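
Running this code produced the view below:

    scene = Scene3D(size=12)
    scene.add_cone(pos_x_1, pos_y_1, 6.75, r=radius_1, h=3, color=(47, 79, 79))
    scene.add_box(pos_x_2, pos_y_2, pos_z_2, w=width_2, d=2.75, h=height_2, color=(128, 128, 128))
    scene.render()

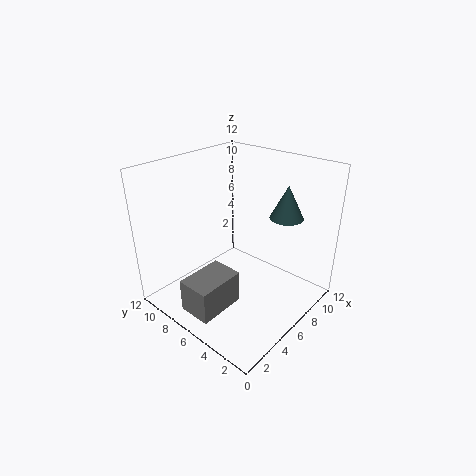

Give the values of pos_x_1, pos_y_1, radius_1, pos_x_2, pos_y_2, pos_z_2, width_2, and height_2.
pos_x_1 = 10.5; pos_y_1 = 4.25; radius_1 = 1.5; pos_x_2 = 0.75; pos_y_2 = 4.75; pos_z_2 = 1; width_2 = 4; height_2 = 2.75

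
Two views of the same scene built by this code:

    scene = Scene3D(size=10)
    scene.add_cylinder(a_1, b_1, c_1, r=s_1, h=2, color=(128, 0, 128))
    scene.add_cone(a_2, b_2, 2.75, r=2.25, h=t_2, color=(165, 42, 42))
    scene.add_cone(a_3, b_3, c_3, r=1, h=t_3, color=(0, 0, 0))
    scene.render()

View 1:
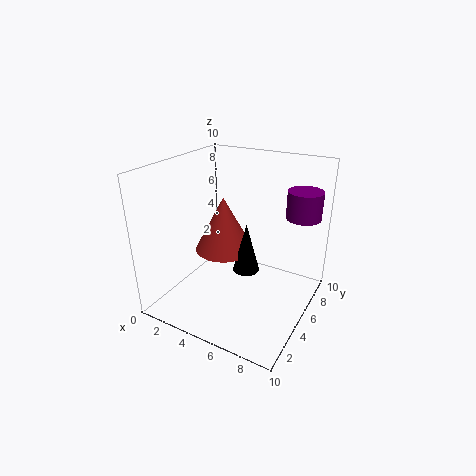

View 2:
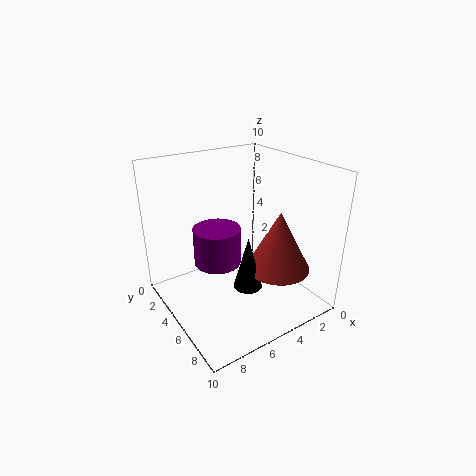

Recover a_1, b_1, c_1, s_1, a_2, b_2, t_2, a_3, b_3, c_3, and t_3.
a_1 = 8.5, b_1 = 8.25, c_1 = 6, s_1 = 1.25, a_2 = 2.75, b_2 = 6.75, t_2 = 4.25, a_3 = 5, b_3 = 6.25, c_3 = 1.75, t_3 = 3.75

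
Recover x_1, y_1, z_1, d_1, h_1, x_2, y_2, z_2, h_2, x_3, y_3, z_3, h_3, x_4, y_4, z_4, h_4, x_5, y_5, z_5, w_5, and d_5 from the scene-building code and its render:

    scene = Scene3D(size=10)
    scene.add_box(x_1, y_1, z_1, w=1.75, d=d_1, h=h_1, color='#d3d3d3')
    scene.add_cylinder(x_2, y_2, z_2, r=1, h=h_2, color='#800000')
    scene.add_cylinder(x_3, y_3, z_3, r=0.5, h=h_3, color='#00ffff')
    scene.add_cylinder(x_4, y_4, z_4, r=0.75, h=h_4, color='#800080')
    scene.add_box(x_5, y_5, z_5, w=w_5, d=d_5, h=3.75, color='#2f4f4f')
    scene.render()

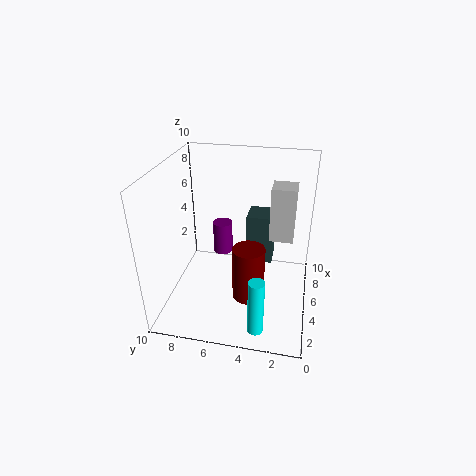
x_1 = 6.25; y_1 = 1.25; z_1 = 4.25; d_1 = 1.75; h_1 = 4; x_2 = 2.25; y_2 = 3.75; z_2 = 2.5; h_2 = 3.5; x_3 = 0.75; y_3 = 3; z_3 = 1; h_3 = 3.75; x_4 = 7.5; y_4 = 6.75; z_4 = 2.25; h_4 = 2.5; x_5 = 6.75; y_5 = 2.75; z_5 = 2; w_5 = 2; d_5 = 2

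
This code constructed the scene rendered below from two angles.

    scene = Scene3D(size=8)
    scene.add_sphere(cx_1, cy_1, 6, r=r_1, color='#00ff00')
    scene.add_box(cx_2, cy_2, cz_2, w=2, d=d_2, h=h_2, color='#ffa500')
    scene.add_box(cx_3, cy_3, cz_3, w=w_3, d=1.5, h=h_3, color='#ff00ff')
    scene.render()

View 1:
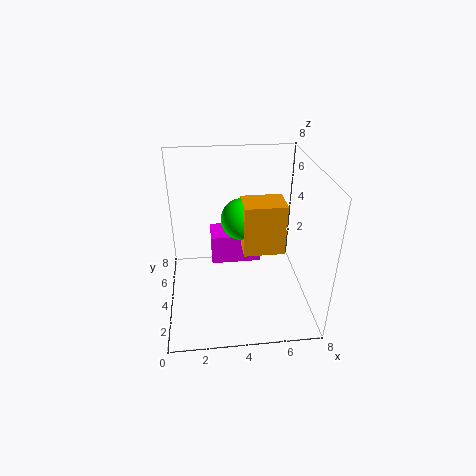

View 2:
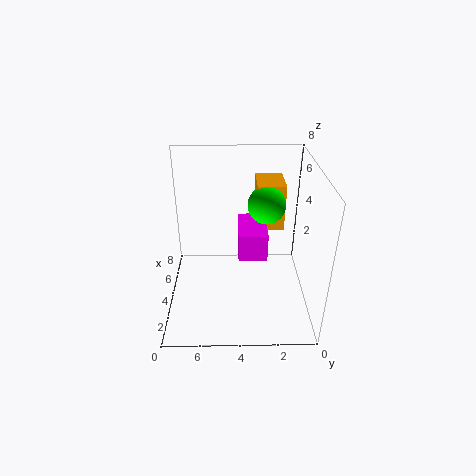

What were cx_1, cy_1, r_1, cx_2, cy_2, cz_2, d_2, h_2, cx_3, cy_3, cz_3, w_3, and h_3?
cx_1 = 4
cy_1 = 2.5
r_1 = 1
cx_2 = 4
cy_2 = 1.5
cz_2 = 4.5
d_2 = 1.5
h_2 = 2.5
cx_3 = 2.5
cy_3 = 2.5
cz_3 = 3.5
w_3 = 2.5
h_3 = 1.5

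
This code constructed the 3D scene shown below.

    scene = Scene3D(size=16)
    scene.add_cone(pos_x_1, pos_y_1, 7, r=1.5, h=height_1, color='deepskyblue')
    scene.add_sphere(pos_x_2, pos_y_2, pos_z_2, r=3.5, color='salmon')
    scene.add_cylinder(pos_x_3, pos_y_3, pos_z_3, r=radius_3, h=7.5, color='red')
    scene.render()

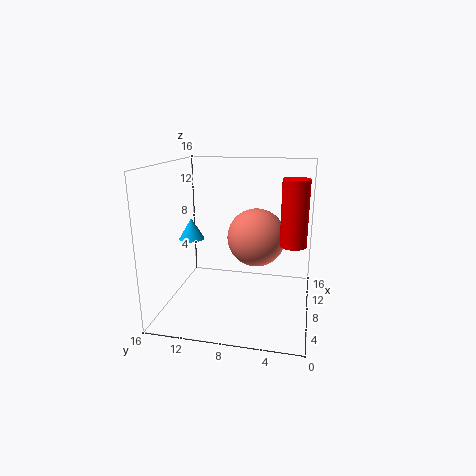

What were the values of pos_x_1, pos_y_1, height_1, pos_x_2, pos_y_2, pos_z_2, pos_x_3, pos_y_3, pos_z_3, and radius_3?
pos_x_1 = 9.5
pos_y_1 = 14
height_1 = 2.5
pos_x_2 = 11.5
pos_y_2 = 6.5
pos_z_2 = 7
pos_x_3 = 9.5
pos_y_3 = 2
pos_z_3 = 7
radius_3 = 1.5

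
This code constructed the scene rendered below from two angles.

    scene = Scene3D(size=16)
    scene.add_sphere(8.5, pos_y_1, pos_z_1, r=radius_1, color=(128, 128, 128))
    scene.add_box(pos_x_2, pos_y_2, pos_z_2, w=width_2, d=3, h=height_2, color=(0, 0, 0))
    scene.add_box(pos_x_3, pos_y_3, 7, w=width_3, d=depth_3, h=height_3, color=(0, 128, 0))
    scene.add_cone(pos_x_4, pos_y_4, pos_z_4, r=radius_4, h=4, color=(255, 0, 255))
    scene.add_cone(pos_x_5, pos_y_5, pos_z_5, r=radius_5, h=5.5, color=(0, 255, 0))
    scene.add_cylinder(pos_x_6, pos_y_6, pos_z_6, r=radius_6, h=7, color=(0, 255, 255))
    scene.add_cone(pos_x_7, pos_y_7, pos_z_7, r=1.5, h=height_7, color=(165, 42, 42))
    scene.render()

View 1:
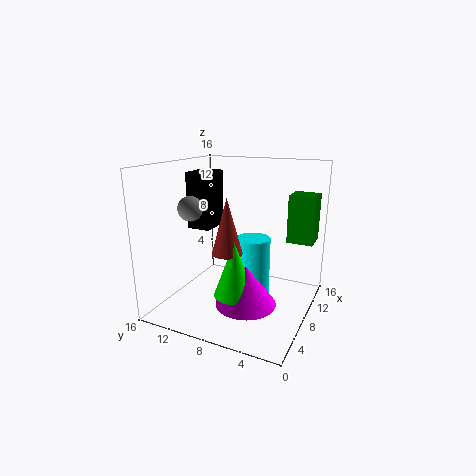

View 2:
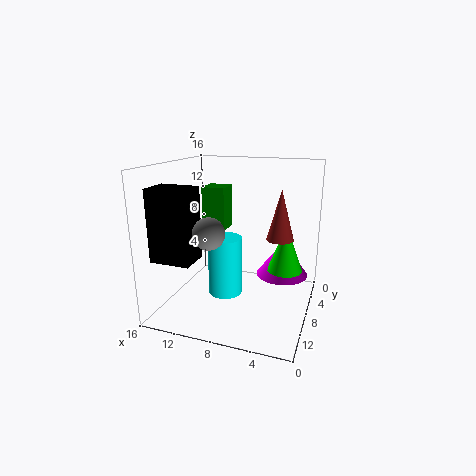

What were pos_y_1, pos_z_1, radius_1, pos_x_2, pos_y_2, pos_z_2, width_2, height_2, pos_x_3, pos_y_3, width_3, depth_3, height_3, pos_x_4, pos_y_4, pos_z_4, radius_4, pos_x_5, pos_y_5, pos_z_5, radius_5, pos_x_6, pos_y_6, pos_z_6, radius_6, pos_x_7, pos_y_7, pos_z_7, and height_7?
pos_y_1 = 14.5
pos_z_1 = 10.5
radius_1 = 1.5
pos_x_2 = 10
pos_y_2 = 13
pos_z_2 = 7.5
width_2 = 4
height_2 = 7
pos_x_3 = 11.5
pos_y_3 = 0.5
width_3 = 3
depth_3 = 3
height_3 = 5.5
pos_x_4 = 3.5
pos_y_4 = 5
pos_z_4 = 3
radius_4 = 3
pos_x_5 = 3
pos_y_5 = 6
pos_z_5 = 4
radius_5 = 2
pos_x_6 = 10
pos_y_6 = 7
pos_z_6 = 0.5
radius_6 = 2
pos_x_7 = 3.5
pos_y_7 = 7
pos_z_7 = 8
height_7 = 5.5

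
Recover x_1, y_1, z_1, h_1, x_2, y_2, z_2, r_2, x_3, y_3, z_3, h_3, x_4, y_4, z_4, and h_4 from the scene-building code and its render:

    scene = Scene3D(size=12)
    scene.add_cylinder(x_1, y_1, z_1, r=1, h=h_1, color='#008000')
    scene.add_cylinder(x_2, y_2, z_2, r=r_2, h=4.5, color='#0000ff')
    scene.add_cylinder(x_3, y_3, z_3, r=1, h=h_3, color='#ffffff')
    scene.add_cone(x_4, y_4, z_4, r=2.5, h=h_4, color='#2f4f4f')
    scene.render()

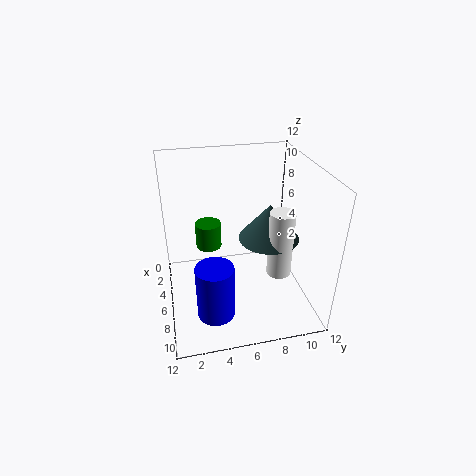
x_1 = 6.5; y_1 = 3.5; z_1 = 6; h_1 = 2; x_2 = 9; y_2 = 3.5; z_2 = 1; r_2 = 1.5; x_3 = 8; y_3 = 9; z_3 = 3.5; h_3 = 5.5; x_4 = 6.5; y_4 = 8.5; z_4 = 6; h_4 = 3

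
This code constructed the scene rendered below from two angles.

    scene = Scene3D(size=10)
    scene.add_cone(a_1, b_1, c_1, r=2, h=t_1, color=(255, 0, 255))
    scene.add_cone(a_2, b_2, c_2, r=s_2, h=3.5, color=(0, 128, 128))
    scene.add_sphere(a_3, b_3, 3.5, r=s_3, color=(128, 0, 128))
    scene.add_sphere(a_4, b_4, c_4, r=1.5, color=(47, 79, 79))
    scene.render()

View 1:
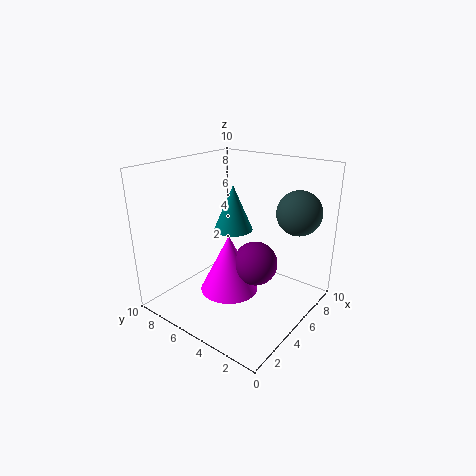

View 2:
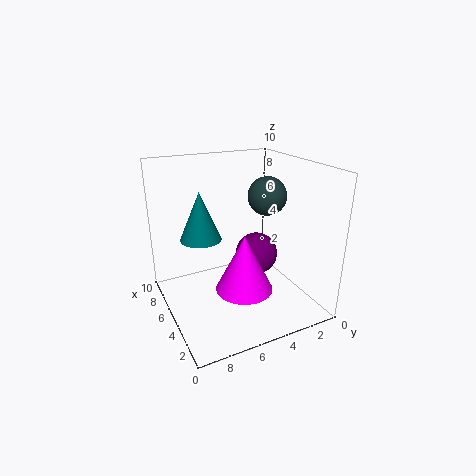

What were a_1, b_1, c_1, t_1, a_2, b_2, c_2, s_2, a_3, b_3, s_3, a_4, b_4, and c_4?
a_1 = 4
b_1 = 5
c_1 = 1.5
t_1 = 4
a_2 = 7
b_2 = 7
c_2 = 4.5
s_2 = 1.5
a_3 = 5
b_3 = 3.5
s_3 = 1.5
a_4 = 7
b_4 = 1.5
c_4 = 7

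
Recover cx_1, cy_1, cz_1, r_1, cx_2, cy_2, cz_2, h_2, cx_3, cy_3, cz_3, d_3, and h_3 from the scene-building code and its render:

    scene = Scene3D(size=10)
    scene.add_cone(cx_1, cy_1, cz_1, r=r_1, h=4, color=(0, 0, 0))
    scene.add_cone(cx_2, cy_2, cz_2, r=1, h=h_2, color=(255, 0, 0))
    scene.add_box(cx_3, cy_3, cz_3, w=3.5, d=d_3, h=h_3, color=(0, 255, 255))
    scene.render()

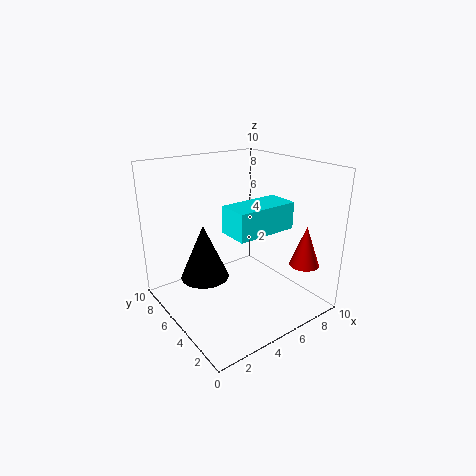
cx_1 = 3.25; cy_1 = 6.75; cz_1 = 1.75; r_1 = 1.75; cx_2 = 8; cy_2 = 1.5; cz_2 = 3.5; h_2 = 2.75; cx_3 = 1.75; cy_3 = 0.25; cz_3 = 7.25; d_3 = 1.75; h_3 = 1.5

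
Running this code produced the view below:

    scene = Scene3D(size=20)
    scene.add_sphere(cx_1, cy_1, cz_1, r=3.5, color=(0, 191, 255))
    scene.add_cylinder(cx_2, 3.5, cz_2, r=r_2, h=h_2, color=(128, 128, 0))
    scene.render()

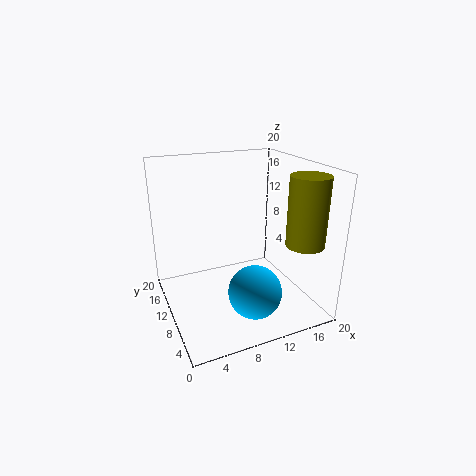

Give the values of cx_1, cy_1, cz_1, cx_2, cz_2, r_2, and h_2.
cx_1 = 10, cy_1 = 4.5, cz_1 = 4.5, cx_2 = 16.5, cz_2 = 10.5, r_2 = 2.5, h_2 = 9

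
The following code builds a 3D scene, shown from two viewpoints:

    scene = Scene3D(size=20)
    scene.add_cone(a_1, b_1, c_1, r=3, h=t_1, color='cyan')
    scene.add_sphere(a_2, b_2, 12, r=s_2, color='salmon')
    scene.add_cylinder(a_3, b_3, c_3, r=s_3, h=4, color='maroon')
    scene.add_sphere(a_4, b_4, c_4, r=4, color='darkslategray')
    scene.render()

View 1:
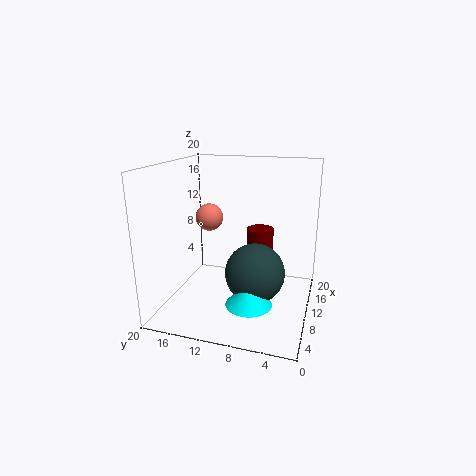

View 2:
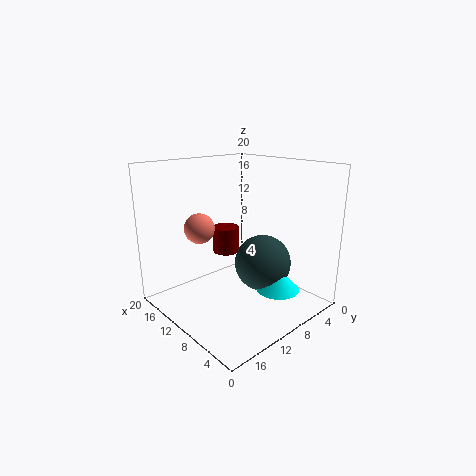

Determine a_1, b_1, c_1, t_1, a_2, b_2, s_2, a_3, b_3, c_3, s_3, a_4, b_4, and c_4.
a_1 = 5; b_1 = 7; c_1 = 3; t_1 = 3; a_2 = 12; b_2 = 15; s_2 = 2; a_3 = 15; b_3 = 8; c_3 = 6; s_3 = 2; a_4 = 8; b_4 = 7; c_4 = 6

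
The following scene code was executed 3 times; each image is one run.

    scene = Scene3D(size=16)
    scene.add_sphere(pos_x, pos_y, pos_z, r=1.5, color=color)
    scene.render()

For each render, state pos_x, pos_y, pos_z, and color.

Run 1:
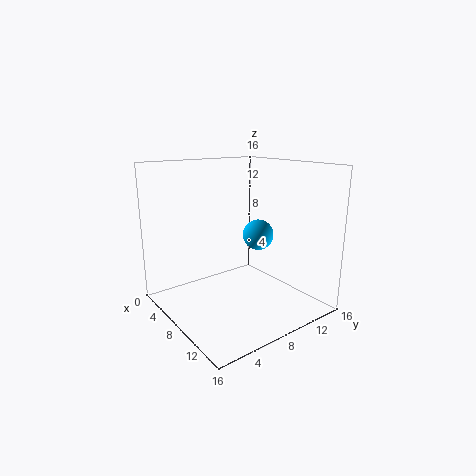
pos_x = 12
pos_y = 7.5
pos_z = 9.5
color = 'deepskyblue'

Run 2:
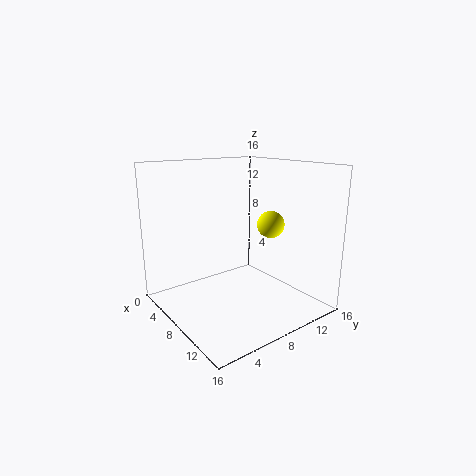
pos_x = 10
pos_y = 11
pos_z = 9.5
color = 'yellow'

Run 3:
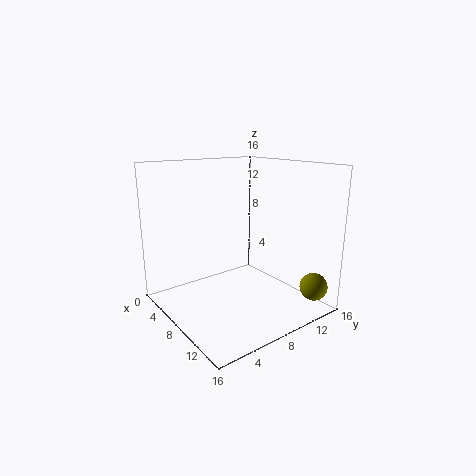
pos_x = 14.5
pos_y = 13.5
pos_z = 3
color = 'olive'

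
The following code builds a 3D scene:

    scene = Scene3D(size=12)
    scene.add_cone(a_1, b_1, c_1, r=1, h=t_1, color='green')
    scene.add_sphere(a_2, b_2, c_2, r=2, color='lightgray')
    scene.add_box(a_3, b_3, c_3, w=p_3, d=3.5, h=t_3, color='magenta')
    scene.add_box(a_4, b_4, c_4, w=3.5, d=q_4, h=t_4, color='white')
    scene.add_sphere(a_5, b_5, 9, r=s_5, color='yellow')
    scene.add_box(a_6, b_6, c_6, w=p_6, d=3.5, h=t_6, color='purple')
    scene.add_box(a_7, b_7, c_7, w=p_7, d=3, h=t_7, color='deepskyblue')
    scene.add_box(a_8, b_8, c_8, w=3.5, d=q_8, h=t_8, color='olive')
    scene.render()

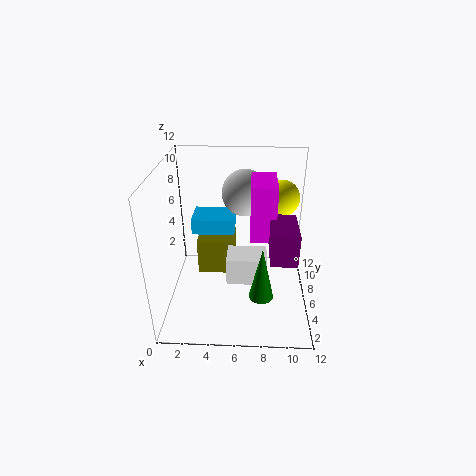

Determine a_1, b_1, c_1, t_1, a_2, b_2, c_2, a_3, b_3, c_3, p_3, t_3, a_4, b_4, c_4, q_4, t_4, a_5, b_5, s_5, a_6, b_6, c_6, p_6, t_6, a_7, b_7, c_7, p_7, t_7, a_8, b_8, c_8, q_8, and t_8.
a_1 = 8; b_1 = 3.5; c_1 = 2; t_1 = 4.5; a_2 = 6.5; b_2 = 8.5; c_2 = 9; a_3 = 7; b_3 = 4.5; c_3 = 6.5; p_3 = 2; t_3 = 4.5; a_4 = 5; b_4 = 5.5; c_4 = 1.5; q_4 = 2.5; t_4 = 2.5; a_5 = 9.5; b_5 = 7.5; s_5 = 1.5; a_6 = 8.5; b_6 = 2; c_6 = 6; p_6 = 2; t_6 = 2.5; a_7 = 1.5; b_7 = 9; c_7 = 4.5; p_7 = 4; t_7 = 1.5; a_8 = 2; b_8 = 8.5; c_8 = 0.5; q_8 = 3; t_8 = 3.5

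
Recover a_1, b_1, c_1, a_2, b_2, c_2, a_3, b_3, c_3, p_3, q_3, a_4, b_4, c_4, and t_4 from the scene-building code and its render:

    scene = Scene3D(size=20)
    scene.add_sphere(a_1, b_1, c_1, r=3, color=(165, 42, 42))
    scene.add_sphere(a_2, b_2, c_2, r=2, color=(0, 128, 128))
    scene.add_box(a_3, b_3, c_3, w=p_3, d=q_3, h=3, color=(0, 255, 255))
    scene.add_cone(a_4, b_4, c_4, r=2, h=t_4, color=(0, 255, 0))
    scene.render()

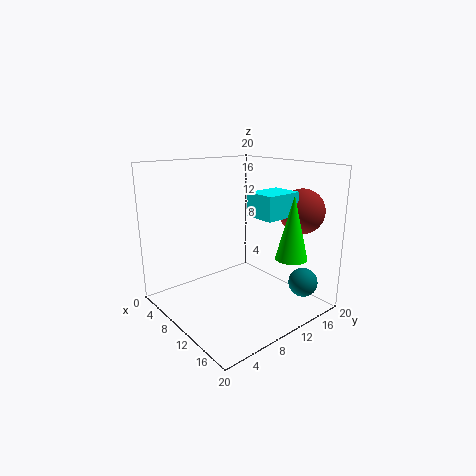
a_1 = 16, b_1 = 16, c_1 = 14, a_2 = 17, b_2 = 16, c_2 = 4, a_3 = 13, b_3 = 9, c_3 = 14, p_3 = 4, q_3 = 5, a_4 = 18, b_4 = 12, c_4 = 9, t_4 = 8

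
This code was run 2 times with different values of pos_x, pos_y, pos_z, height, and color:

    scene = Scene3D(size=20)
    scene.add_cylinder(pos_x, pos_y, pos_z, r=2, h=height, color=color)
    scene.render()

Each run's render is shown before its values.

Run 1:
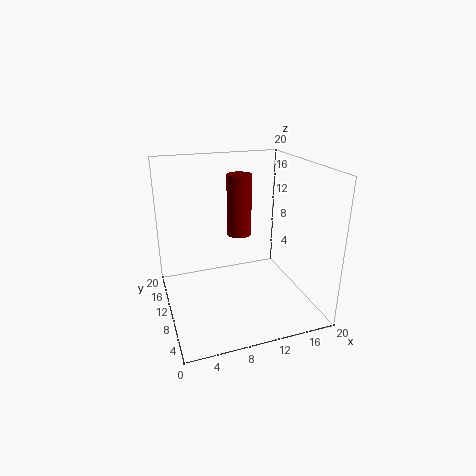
pos_x = 13
pos_y = 18
pos_z = 7
height = 10
color = 'maroon'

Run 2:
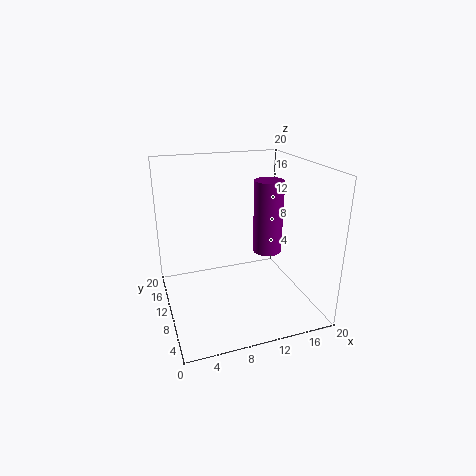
pos_x = 14
pos_y = 9
pos_z = 8
height = 10
color = 'purple'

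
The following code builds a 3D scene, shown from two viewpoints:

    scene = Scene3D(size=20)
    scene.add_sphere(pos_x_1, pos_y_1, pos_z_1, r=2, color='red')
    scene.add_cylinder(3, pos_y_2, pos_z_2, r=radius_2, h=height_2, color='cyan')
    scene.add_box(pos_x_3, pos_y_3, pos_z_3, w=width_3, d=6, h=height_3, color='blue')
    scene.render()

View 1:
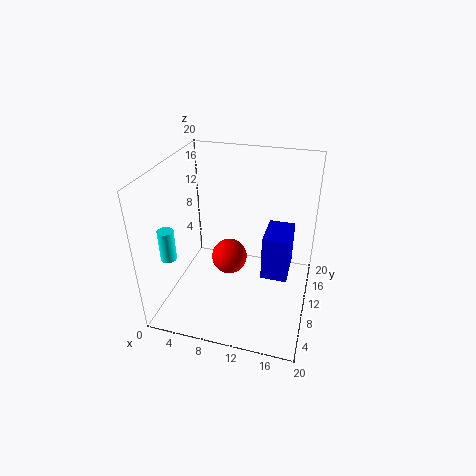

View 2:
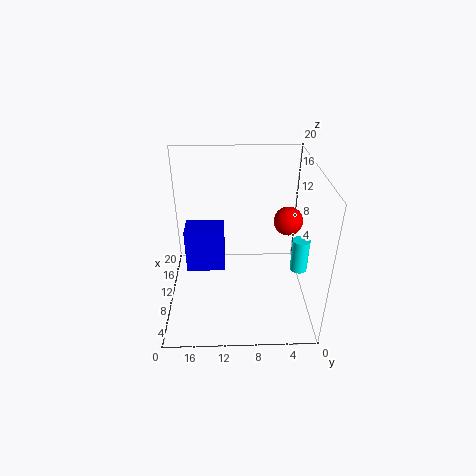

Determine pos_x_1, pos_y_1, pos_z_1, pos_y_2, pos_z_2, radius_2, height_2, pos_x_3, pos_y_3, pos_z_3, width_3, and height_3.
pos_x_1 = 11; pos_y_1 = 3; pos_z_1 = 12; pos_y_2 = 3; pos_z_2 = 10; radius_2 = 1; height_2 = 4; pos_x_3 = 13; pos_y_3 = 12; pos_z_3 = 2; width_3 = 4; height_3 = 7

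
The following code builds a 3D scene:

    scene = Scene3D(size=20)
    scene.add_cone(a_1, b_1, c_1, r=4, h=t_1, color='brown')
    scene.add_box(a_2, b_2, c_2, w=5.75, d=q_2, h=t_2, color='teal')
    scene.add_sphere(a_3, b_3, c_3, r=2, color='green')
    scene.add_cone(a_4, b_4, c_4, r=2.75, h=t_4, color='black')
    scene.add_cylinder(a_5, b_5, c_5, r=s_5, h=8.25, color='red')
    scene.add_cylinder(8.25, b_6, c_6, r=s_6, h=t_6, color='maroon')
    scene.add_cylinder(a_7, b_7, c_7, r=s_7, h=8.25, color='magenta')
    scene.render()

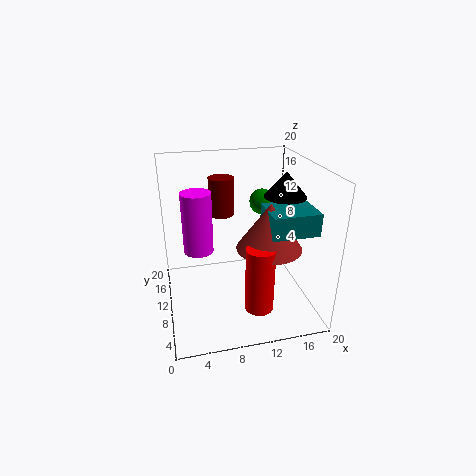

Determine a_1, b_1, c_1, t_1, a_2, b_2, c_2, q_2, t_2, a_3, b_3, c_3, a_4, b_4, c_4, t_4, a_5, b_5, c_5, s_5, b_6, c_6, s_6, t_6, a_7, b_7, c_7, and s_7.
a_1 = 12.5, b_1 = 4.25, c_1 = 11.25, t_1 = 5.75, a_2 = 12, b_2 = 1.5, c_2 = 13.5, q_2 = 5, t_2 = 2.75, a_3 = 15.5, b_3 = 16.5, c_3 = 12.5, a_4 = 15.75, b_4 = 8, c_4 = 16.25, t_4 = 3.25, a_5 = 10.75, b_5 = 2, c_5 = 4.25, s_5 = 1.75, b_6 = 12.5, c_6 = 12.75, s_6 = 1.75, t_6 = 5.25, a_7 = 4.5, b_7 = 10, c_7 = 8.75, s_7 = 2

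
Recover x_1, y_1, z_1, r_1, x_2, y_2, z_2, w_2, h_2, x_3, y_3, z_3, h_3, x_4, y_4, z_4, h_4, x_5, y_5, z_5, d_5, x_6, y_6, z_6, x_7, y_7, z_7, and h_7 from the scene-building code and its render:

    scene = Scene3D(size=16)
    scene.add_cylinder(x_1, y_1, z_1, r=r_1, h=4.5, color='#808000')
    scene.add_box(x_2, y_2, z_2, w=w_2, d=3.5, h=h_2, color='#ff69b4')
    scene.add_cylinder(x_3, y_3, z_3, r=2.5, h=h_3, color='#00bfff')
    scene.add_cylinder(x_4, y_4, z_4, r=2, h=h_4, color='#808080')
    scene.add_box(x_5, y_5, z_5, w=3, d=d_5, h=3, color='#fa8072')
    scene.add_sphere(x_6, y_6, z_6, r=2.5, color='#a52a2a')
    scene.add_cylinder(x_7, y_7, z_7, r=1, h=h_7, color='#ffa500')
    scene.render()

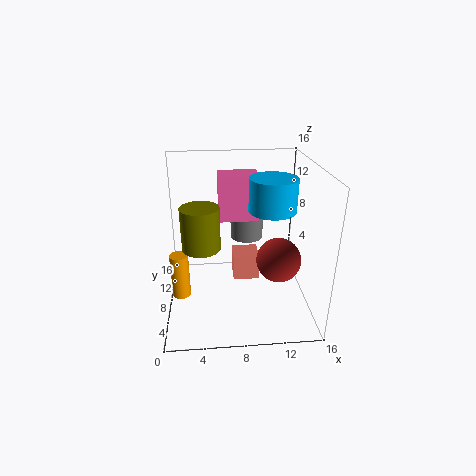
x_1 = 4
y_1 = 6
z_1 = 8
r_1 = 2
x_2 = 6
y_2 = 9
z_2 = 9.5
w_2 = 4.5
h_2 = 5
x_3 = 11.5
y_3 = 7
z_3 = 11.5
h_3 = 3.5
x_4 = 9.5
y_4 = 12.5
z_4 = 6
h_4 = 4
x_5 = 7.5
y_5 = 8
z_5 = 2.5
d_5 = 3
x_6 = 12.5
y_6 = 7
z_6 = 5.5
x_7 = 1.5
y_7 = 6.5
z_7 = 2
h_7 = 5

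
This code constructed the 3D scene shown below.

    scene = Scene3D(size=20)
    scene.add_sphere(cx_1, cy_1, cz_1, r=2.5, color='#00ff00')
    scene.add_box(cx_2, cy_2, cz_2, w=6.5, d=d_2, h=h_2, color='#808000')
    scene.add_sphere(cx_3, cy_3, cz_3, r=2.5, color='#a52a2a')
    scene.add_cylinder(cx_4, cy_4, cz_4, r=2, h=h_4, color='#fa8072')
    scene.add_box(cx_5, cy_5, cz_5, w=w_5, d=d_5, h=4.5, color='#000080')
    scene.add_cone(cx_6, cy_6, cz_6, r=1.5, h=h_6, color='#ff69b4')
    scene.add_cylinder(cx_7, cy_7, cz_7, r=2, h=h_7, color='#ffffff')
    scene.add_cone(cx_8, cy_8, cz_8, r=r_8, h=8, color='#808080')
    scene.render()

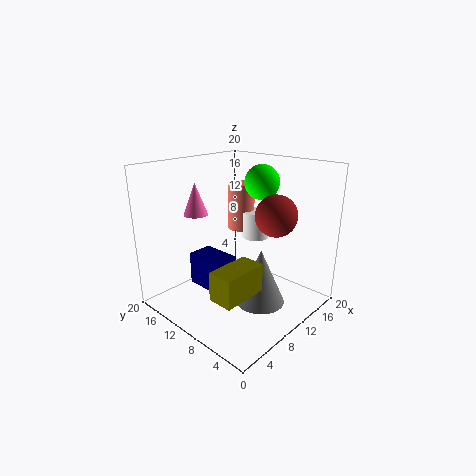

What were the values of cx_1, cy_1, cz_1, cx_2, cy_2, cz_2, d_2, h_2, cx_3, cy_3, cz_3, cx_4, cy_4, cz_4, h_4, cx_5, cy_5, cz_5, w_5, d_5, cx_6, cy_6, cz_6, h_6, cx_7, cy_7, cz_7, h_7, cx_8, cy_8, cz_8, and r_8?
cx_1 = 15; cy_1 = 10; cz_1 = 17; cx_2 = 3.5; cy_2 = 5.5; cz_2 = 3.5; d_2 = 3.5; h_2 = 4; cx_3 = 9; cy_3 = 3; cz_3 = 15; cx_4 = 14.5; cy_4 = 13.5; cz_4 = 9.5; h_4 = 7; cx_5 = 5; cy_5 = 9; cz_5 = 3.5; w_5 = 3.5; d_5 = 5.5; cx_6 = 4; cy_6 = 11.5; cz_6 = 14.5; h_6 = 4; cx_7 = 15; cy_7 = 11; cz_7 = 8.5; h_7 = 4; cx_8 = 11.5; cy_8 = 7; cz_8 = 0.5; r_8 = 3.5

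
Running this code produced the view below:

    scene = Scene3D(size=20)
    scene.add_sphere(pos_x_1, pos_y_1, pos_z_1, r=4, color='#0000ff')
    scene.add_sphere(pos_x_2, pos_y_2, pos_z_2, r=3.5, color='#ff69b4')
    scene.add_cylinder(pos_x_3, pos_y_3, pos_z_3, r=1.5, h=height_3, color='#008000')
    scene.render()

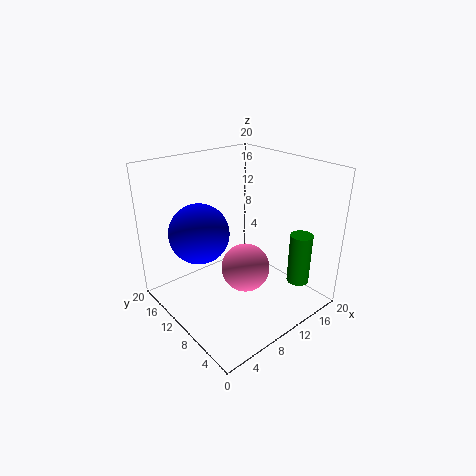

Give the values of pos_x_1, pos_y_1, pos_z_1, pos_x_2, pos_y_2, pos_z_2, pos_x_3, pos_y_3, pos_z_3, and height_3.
pos_x_1 = 5; pos_y_1 = 12; pos_z_1 = 11.5; pos_x_2 = 11; pos_y_2 = 9.5; pos_z_2 = 5; pos_x_3 = 15; pos_y_3 = 3; pos_z_3 = 4.5; height_3 = 7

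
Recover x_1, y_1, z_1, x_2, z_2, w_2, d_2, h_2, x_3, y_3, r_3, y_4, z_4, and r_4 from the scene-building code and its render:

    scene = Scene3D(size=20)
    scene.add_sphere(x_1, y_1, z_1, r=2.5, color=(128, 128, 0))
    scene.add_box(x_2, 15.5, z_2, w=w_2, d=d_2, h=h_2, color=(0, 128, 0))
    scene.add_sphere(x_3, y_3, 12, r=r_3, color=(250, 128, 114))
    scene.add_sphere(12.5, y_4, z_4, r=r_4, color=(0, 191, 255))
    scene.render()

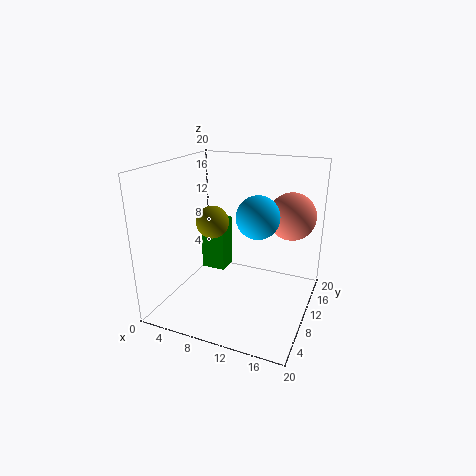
x_1 = 4.5; y_1 = 13; z_1 = 10.5; x_2 = 1; z_2 = 1; w_2 = 4; d_2 = 3.5; h_2 = 8.5; x_3 = 16; y_3 = 16; r_3 = 3.5; y_4 = 11; z_4 = 13; r_4 = 3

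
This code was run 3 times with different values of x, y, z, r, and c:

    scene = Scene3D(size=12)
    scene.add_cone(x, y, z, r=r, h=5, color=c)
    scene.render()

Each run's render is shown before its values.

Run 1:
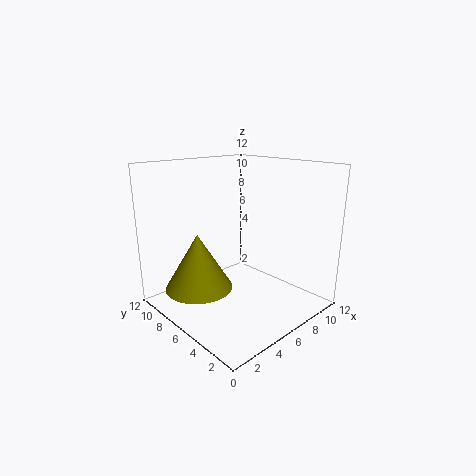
x = 4, y = 9, z = 1, r = 3, c = 'olive'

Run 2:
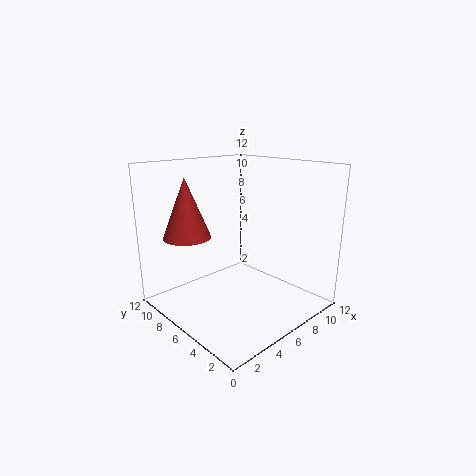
x = 3, y = 9, z = 6, r = 2, c = 'brown'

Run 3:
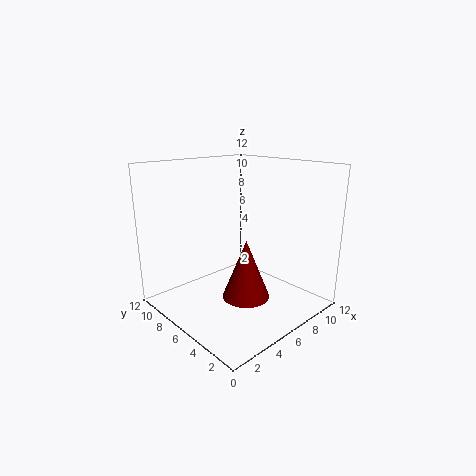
x = 6, y = 5, z = 1, r = 2, c = 'maroon'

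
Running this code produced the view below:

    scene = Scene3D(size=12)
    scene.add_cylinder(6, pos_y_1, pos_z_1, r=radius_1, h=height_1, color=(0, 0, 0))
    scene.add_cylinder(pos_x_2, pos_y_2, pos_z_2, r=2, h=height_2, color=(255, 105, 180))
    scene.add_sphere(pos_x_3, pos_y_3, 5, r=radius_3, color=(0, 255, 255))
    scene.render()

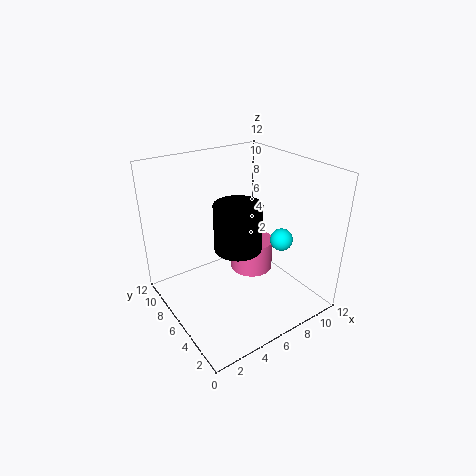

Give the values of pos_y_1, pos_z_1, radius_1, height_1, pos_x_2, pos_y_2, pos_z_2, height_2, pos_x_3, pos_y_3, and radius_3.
pos_y_1 = 6; pos_z_1 = 5; radius_1 = 2; height_1 = 4; pos_x_2 = 9; pos_y_2 = 8; pos_z_2 = 1; height_2 = 3; pos_x_3 = 10; pos_y_3 = 5; radius_3 = 1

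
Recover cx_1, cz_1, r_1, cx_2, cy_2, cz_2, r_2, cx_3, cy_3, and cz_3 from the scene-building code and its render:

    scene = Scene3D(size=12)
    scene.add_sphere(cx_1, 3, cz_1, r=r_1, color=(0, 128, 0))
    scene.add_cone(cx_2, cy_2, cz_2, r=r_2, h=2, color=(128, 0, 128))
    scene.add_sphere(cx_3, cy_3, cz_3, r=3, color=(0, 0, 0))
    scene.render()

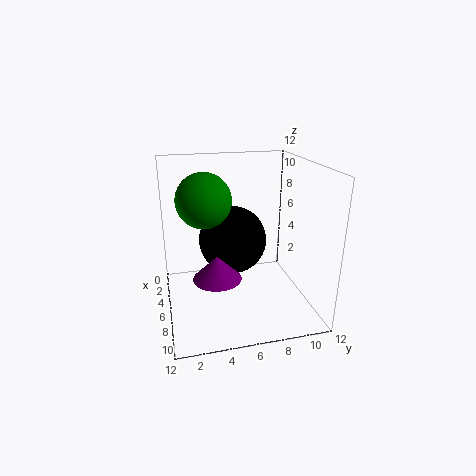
cx_1 = 8; cz_1 = 10; r_1 = 2; cx_2 = 7; cy_2 = 4; cz_2 = 3; r_2 = 2; cx_3 = 4; cy_3 = 6; cz_3 = 5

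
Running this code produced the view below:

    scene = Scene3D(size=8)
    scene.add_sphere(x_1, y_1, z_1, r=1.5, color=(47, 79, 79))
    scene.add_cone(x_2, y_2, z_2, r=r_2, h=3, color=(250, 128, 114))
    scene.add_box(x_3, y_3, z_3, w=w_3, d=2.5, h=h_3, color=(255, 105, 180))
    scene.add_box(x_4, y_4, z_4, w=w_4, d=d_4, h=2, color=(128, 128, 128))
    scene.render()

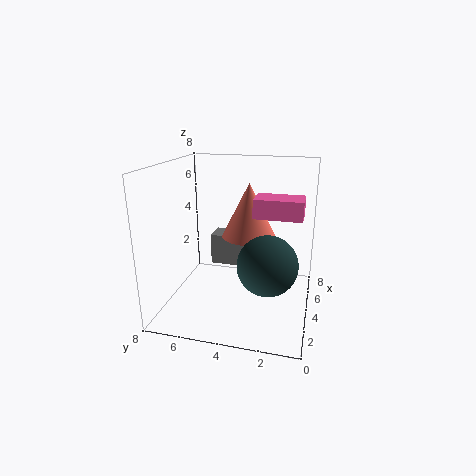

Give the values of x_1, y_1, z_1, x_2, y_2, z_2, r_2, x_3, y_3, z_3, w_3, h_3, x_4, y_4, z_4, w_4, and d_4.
x_1 = 2, y_1 = 2, z_1 = 3.5, x_2 = 4.5, y_2 = 3.5, z_2 = 4, r_2 = 1.5, x_3 = 3, y_3 = 0.5, z_3 = 5.5, w_3 = 1.5, h_3 = 1, x_4 = 6.5, y_4 = 4, z_4 = 1, w_4 = 1.5, d_4 = 2.5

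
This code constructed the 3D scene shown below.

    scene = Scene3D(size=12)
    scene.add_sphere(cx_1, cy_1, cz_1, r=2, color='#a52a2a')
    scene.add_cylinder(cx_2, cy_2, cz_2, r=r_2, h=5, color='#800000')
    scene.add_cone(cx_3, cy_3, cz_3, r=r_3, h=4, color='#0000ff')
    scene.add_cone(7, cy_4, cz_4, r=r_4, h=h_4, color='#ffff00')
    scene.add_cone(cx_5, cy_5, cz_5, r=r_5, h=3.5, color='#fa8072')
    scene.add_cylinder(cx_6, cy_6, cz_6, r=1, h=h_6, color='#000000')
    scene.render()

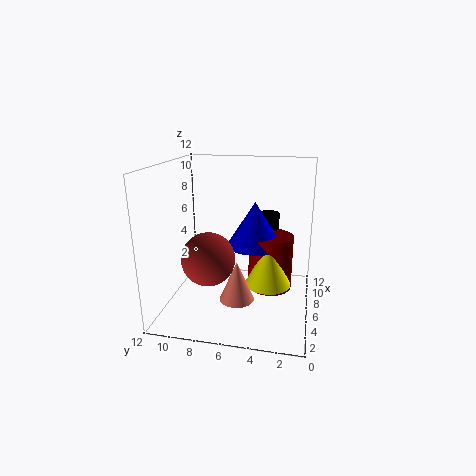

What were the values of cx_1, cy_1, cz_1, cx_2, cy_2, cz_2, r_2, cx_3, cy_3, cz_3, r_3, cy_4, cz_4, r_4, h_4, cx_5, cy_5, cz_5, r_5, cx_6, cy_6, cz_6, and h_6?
cx_1 = 2.5, cy_1 = 7.5, cz_1 = 5.5, cx_2 = 8.5, cy_2 = 3.5, cz_2 = 0.5, r_2 = 2, cx_3 = 8.5, cy_3 = 5, cz_3 = 4.5, r_3 = 2.5, cy_4 = 3.5, cz_4 = 1.5, r_4 = 2, h_4 = 4, cx_5 = 5.5, cy_5 = 6, cz_5 = 0.5, r_5 = 1.5, cx_6 = 10.5, cy_6 = 4, cz_6 = 4.5, h_6 = 2.5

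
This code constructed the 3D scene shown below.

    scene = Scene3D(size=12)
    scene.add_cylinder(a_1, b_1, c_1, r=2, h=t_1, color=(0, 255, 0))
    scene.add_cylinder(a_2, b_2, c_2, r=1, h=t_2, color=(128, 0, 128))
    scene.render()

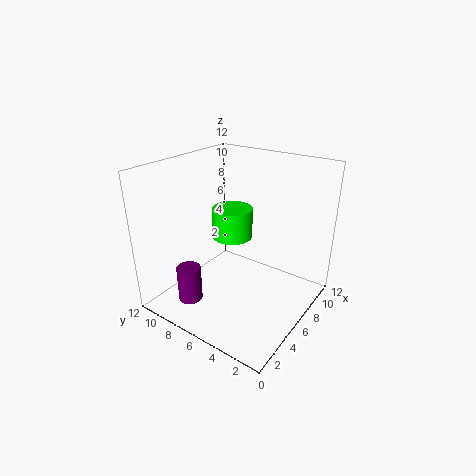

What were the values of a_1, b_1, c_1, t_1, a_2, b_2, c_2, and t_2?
a_1 = 10; b_1 = 9.5; c_1 = 3.5; t_1 = 3; a_2 = 2.5; b_2 = 8.5; c_2 = 1; t_2 = 3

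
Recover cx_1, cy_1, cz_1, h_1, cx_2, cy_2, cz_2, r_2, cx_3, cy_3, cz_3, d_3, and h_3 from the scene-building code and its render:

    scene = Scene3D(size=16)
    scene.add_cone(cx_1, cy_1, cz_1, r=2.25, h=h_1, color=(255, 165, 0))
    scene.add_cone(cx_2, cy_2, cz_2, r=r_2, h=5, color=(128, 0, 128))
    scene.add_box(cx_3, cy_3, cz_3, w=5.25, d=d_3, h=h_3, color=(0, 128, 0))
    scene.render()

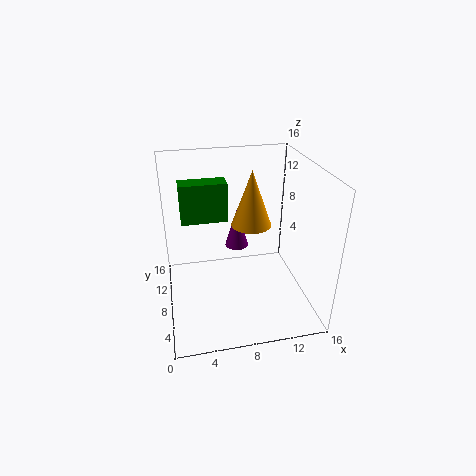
cx_1 = 9.75; cy_1 = 9; cz_1 = 9; h_1 = 6.25; cx_2 = 9; cy_2 = 13.25; cz_2 = 4; r_2 = 1.5; cx_3 = 2; cy_3 = 9.75; cz_3 = 9.25; d_3 = 2.25; h_3 = 4.5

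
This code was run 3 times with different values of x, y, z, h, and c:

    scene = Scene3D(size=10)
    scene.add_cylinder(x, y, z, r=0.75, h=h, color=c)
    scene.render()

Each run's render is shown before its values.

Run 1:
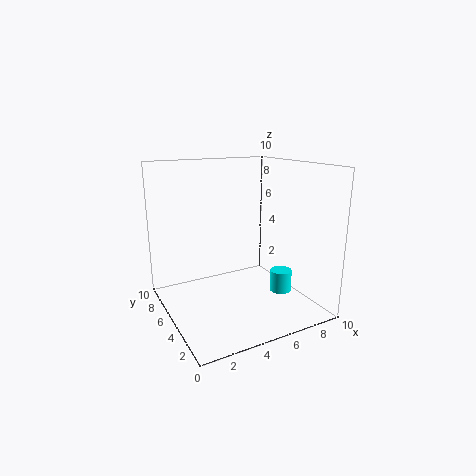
x = 7.5; y = 3.25; z = 1.25; h = 1.5; c = 'cyan'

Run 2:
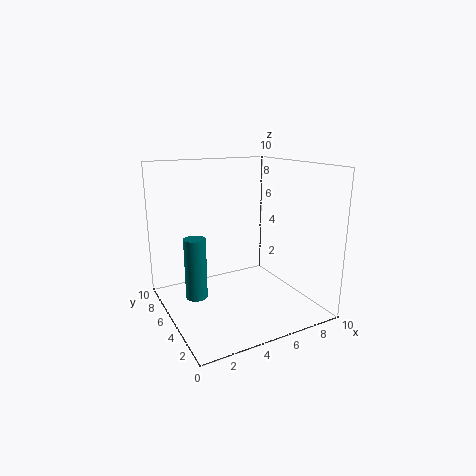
x = 2; y = 5.5; z = 1; h = 4.25; c = 'teal'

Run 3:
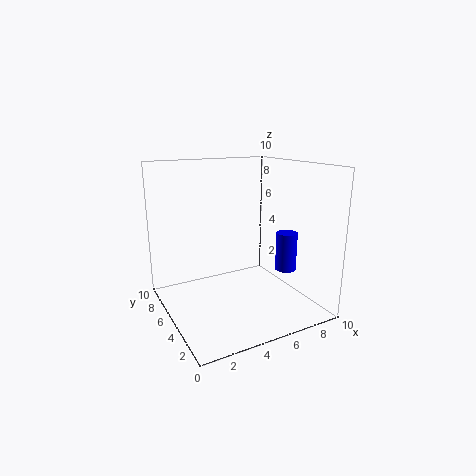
x = 8.25; y = 3.75; z = 2.5; h = 2.75; c = 'blue'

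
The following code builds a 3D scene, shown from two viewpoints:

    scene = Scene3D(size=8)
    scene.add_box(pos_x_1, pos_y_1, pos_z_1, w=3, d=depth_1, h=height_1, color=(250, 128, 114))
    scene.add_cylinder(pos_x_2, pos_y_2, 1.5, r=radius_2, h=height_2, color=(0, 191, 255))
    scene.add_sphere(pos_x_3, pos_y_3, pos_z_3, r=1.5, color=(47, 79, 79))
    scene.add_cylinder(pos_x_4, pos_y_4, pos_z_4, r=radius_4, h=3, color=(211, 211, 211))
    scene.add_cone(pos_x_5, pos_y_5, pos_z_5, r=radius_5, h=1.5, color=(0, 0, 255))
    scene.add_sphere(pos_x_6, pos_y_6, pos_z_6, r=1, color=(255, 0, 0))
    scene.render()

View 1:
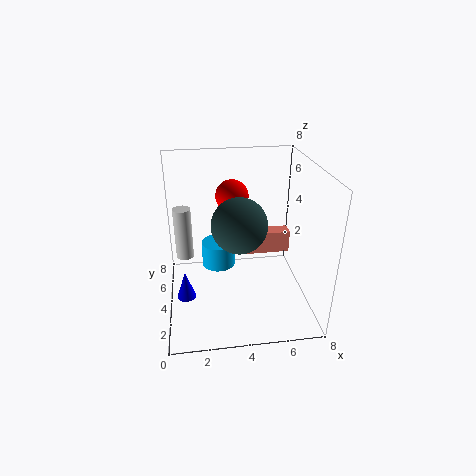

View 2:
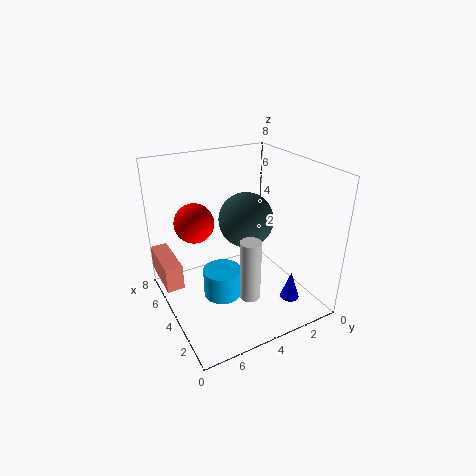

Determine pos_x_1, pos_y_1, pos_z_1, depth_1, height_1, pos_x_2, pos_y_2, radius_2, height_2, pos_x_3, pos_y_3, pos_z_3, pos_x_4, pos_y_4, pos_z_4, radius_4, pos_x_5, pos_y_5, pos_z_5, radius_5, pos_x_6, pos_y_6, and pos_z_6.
pos_x_1 = 5, pos_y_1 = 7, pos_z_1 = 1, depth_1 = 1, height_1 = 1.5, pos_x_2 = 3, pos_y_2 = 5.5, radius_2 = 1, height_2 = 1.5, pos_x_3 = 4, pos_y_3 = 3.5, pos_z_3 = 5, pos_x_4 = 1, pos_y_4 = 5, pos_z_4 = 2.5, radius_4 = 0.5, pos_x_5 = 1, pos_y_5 = 2.5, pos_z_5 = 1.5, radius_5 = 0.5, pos_x_6 = 4, pos_y_6 = 6.5, pos_z_6 = 5.5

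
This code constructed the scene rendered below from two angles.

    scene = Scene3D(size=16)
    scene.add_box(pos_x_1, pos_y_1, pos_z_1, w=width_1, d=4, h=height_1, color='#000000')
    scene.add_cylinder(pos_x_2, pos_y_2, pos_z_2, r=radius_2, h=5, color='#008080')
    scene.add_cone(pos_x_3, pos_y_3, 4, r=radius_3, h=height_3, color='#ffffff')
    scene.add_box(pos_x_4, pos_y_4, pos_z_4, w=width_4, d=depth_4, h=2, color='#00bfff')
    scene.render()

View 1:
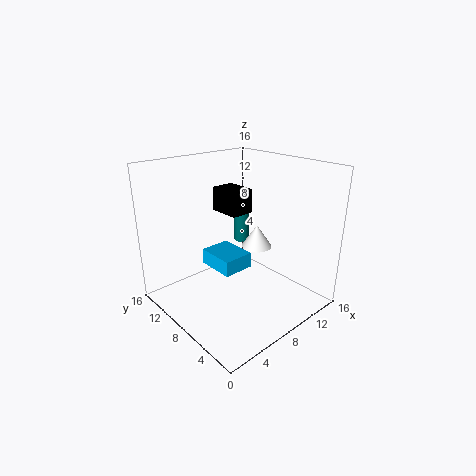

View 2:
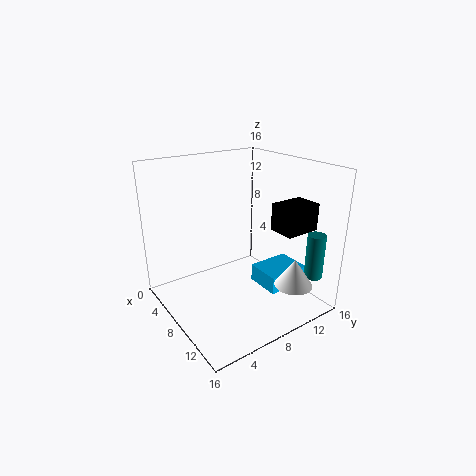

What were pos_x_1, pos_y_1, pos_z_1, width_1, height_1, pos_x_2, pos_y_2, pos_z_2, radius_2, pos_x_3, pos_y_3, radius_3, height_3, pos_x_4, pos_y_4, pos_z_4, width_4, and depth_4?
pos_x_1 = 10; pos_y_1 = 11; pos_z_1 = 9; width_1 = 3; height_1 = 3; pos_x_2 = 14; pos_y_2 = 14; pos_z_2 = 4; radius_2 = 1; pos_x_3 = 14; pos_y_3 = 11; radius_3 = 2; height_3 = 3; pos_x_4 = 8; pos_y_4 = 10; pos_z_4 = 2; width_4 = 4; depth_4 = 5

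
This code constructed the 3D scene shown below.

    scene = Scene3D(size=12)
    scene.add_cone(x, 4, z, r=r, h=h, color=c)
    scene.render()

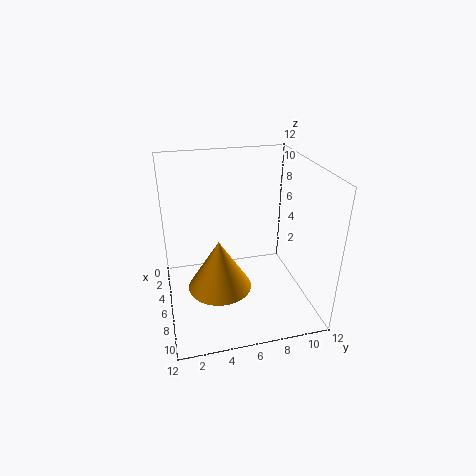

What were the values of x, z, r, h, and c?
x = 8, z = 3, r = 2.5, h = 4, c = 'orange'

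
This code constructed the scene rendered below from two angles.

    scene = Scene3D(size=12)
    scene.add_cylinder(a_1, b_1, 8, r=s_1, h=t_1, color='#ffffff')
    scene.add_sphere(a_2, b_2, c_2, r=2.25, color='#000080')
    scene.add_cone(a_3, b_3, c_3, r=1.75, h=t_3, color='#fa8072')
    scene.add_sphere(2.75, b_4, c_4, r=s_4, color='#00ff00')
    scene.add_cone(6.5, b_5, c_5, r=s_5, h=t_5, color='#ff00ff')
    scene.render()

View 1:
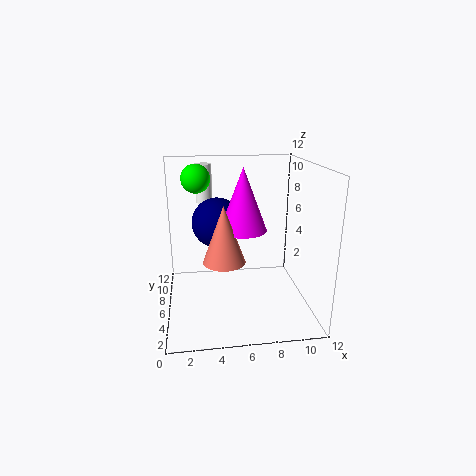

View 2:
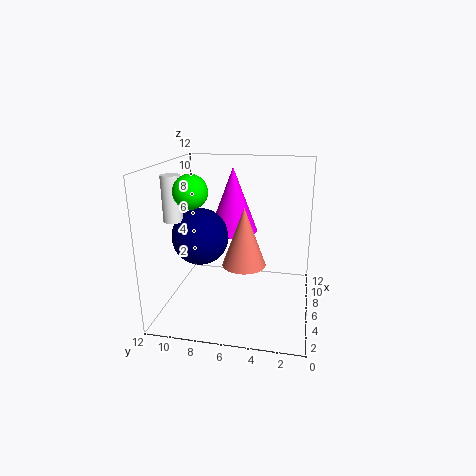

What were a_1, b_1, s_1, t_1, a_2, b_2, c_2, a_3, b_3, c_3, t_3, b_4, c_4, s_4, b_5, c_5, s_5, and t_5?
a_1 = 3.5
b_1 = 10.5
s_1 = 0.75
t_1 = 3.5
a_2 = 4.5
b_2 = 8.75
c_2 = 6.5
a_3 = 4.75
b_3 = 5.25
c_3 = 4.25
t_3 = 4.75
b_4 = 8.75
c_4 = 10.5
s_4 = 1.25
b_5 = 6.5
c_5 = 6.5
s_5 = 2
t_5 = 5.25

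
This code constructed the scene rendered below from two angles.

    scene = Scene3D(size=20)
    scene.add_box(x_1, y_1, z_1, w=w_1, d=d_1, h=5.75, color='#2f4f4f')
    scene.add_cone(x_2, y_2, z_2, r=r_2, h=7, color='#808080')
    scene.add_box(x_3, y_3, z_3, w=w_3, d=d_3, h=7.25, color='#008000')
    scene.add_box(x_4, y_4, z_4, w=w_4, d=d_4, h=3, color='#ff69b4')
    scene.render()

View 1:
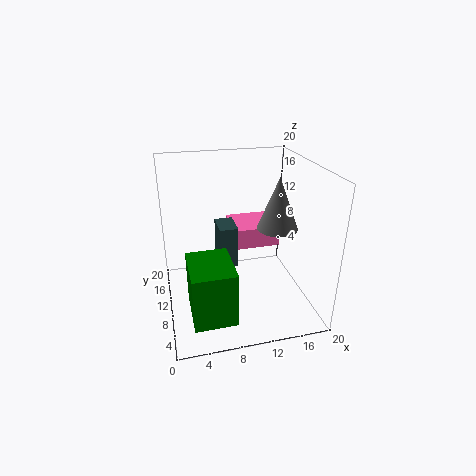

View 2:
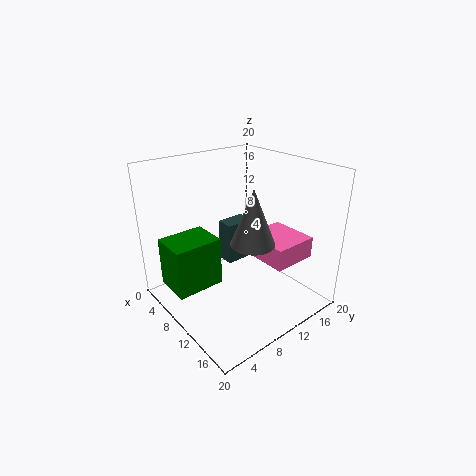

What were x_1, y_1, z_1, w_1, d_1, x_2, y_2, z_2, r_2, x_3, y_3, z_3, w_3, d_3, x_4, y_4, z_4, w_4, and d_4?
x_1 = 7.25
y_1 = 8.75
z_1 = 6.25
w_1 = 2.5
d_1 = 4
x_2 = 15
y_2 = 8.25
z_2 = 11.75
r_2 = 2.75
x_3 = 2.5
y_3 = 1.5
z_3 = 2.25
w_3 = 5.5
d_3 = 7
x_4 = 10
y_4 = 11.5
z_4 = 7.25
w_4 = 6.75
d_4 = 6.25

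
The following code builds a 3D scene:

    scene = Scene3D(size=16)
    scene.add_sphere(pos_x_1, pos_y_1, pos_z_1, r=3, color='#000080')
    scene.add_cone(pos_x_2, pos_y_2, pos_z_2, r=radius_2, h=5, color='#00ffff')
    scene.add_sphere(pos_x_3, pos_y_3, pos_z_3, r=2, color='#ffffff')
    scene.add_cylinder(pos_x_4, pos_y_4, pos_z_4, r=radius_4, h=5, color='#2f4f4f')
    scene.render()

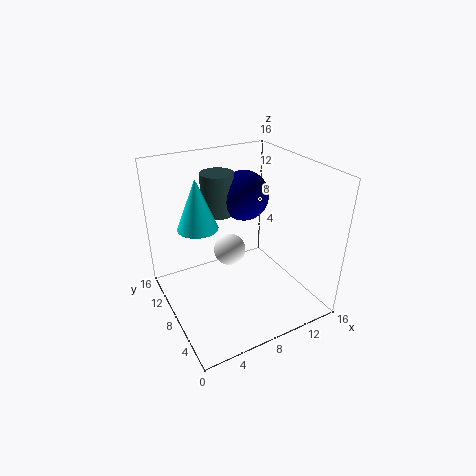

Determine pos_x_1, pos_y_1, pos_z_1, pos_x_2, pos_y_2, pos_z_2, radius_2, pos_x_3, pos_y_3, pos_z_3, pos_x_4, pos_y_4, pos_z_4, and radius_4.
pos_x_1 = 11; pos_y_1 = 12; pos_z_1 = 11; pos_x_2 = 3; pos_y_2 = 7; pos_z_2 = 11; radius_2 = 2; pos_x_3 = 9; pos_y_3 = 12; pos_z_3 = 4; pos_x_4 = 8; pos_y_4 = 13; pos_z_4 = 9; radius_4 = 2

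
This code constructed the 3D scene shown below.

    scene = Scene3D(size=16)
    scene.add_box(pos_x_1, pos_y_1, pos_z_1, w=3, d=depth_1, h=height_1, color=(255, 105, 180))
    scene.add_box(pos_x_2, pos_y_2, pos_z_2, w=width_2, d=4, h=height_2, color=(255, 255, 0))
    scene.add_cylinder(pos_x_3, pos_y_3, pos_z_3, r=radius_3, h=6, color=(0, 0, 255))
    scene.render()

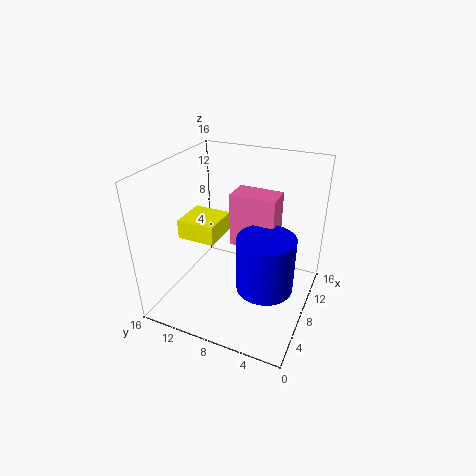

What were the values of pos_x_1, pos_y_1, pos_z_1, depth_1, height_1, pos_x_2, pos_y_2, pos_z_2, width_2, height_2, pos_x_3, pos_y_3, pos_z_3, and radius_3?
pos_x_1 = 8
pos_y_1 = 4
pos_z_1 = 7
depth_1 = 5
height_1 = 6
pos_x_2 = 4
pos_y_2 = 9
pos_z_2 = 9
width_2 = 4
height_2 = 2
pos_x_3 = 6
pos_y_3 = 4
pos_z_3 = 4
radius_3 = 3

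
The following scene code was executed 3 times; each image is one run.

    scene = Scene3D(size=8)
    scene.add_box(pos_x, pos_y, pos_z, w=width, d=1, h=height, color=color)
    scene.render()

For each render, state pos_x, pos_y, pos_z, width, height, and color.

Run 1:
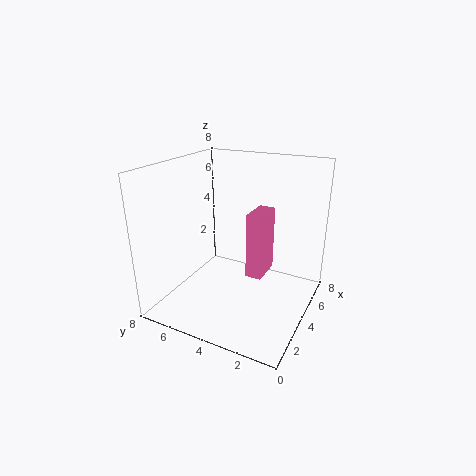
pos_x = 5; pos_y = 3; pos_z = 1; width = 2; height = 4; color = 'hotpink'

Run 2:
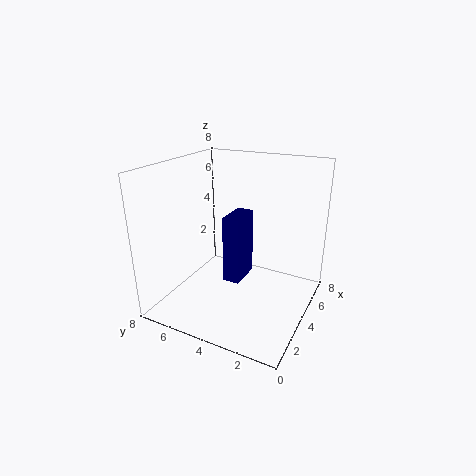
pos_x = 4; pos_y = 4; pos_z = 1; width = 2; height = 4; color = 'navy'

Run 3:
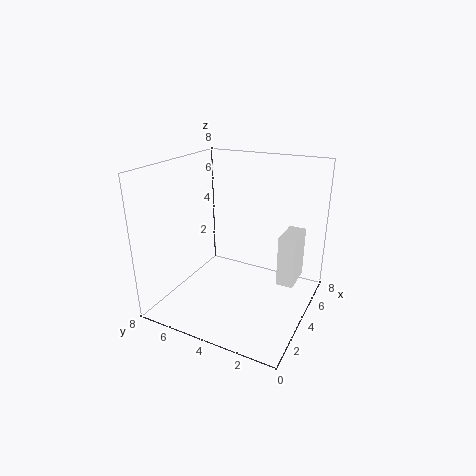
pos_x = 5; pos_y = 1; pos_z = 1; width = 2; height = 3; color = 'white'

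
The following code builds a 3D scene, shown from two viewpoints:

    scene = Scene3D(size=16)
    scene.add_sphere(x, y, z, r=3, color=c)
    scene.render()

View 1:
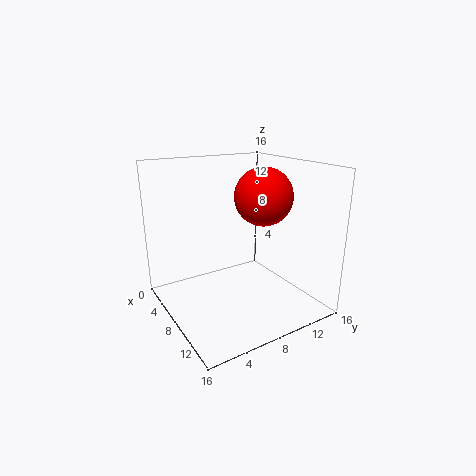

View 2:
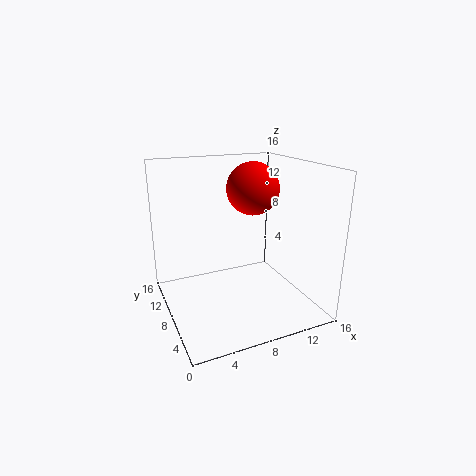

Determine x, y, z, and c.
x = 10.5, y = 9.5, z = 13, c = 'red'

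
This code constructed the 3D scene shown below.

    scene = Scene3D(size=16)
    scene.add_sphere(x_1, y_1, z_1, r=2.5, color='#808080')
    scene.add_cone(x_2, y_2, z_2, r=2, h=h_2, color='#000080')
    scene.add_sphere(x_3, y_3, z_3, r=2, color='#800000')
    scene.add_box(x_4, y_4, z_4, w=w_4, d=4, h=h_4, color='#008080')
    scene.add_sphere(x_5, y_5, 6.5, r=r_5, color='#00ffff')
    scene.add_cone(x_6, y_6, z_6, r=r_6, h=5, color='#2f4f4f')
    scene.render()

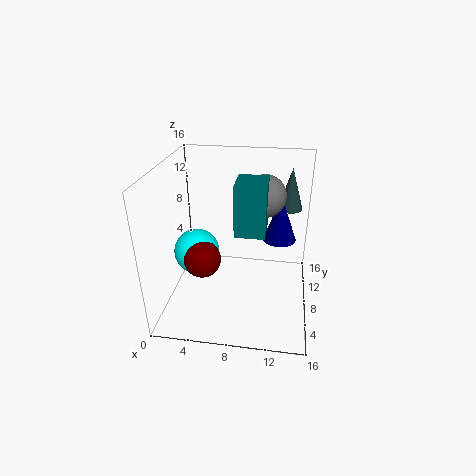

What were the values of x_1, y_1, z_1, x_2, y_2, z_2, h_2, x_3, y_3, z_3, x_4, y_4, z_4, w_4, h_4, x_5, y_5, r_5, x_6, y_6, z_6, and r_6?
x_1 = 10.5
y_1 = 12
z_1 = 11.5
x_2 = 12.5
y_2 = 12
z_2 = 6
h_2 = 5.5
x_3 = 4.5
y_3 = 5.5
z_3 = 6.5
x_4 = 7.5
y_4 = 8
z_4 = 8
w_4 = 3.5
h_4 = 6
x_5 = 3.5
y_5 = 7
r_5 = 2.5
x_6 = 13.5
y_6 = 13.5
z_6 = 9.5
r_6 = 1.5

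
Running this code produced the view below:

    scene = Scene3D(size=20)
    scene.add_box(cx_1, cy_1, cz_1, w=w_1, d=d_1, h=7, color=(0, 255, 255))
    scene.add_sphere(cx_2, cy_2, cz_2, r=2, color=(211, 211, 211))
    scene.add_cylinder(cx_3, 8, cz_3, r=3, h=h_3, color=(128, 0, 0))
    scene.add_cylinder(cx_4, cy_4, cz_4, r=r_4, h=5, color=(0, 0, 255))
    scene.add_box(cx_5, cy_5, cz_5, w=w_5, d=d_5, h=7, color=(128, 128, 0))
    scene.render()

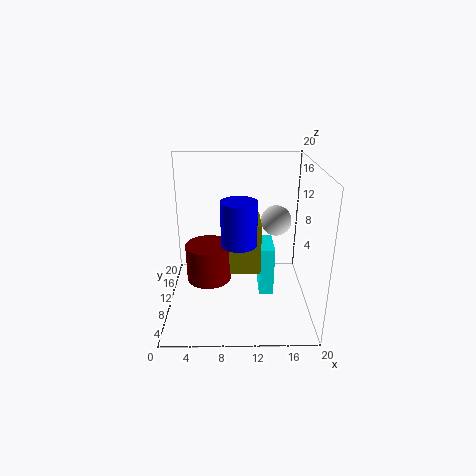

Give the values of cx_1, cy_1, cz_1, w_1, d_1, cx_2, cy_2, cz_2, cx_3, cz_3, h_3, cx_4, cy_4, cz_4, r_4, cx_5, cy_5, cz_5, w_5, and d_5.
cx_1 = 13; cy_1 = 8; cz_1 = 2; w_1 = 2; d_1 = 5; cx_2 = 15; cy_2 = 9; cz_2 = 13; cx_3 = 6; cz_3 = 5; h_3 = 5; cx_4 = 10; cy_4 = 2; cz_4 = 13; r_4 = 2; cx_5 = 8; cy_5 = 7; cz_5 = 6; w_5 = 5; d_5 = 5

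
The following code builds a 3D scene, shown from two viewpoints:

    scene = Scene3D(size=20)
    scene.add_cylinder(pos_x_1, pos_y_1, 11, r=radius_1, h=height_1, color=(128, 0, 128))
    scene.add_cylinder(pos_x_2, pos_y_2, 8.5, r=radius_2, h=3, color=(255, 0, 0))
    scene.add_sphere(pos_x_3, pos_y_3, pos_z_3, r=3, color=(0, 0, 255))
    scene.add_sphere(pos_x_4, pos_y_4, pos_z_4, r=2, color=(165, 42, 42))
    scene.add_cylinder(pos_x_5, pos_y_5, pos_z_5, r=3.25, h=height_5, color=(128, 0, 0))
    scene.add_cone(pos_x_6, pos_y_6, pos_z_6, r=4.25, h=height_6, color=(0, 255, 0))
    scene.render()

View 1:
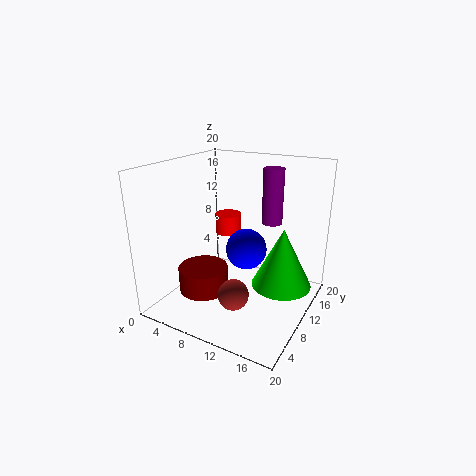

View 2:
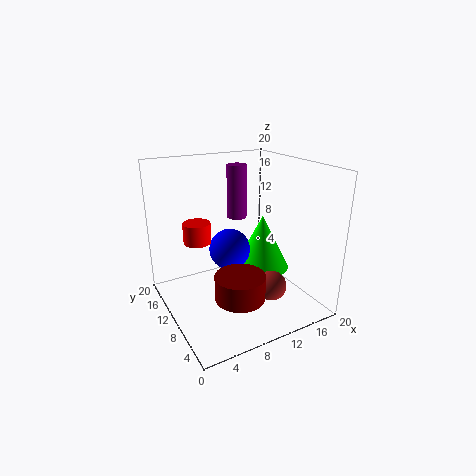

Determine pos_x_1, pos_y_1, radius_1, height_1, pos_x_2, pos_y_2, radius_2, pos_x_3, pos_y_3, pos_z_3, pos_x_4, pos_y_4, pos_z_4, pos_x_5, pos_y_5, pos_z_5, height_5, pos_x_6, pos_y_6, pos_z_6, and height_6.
pos_x_1 = 12.75
pos_y_1 = 15.25
radius_1 = 1.5
height_1 = 8
pos_x_2 = 5.75
pos_y_2 = 14.5
radius_2 = 2
pos_x_3 = 10
pos_y_3 = 12.5
pos_z_3 = 7.25
pos_x_4 = 12.25
pos_y_4 = 4.75
pos_z_4 = 4.5
pos_x_5 = 7.5
pos_y_5 = 5
pos_z_5 = 4
height_5 = 3.25
pos_x_6 = 15.75
pos_y_6 = 12.5
pos_z_6 = 3
height_6 = 8.5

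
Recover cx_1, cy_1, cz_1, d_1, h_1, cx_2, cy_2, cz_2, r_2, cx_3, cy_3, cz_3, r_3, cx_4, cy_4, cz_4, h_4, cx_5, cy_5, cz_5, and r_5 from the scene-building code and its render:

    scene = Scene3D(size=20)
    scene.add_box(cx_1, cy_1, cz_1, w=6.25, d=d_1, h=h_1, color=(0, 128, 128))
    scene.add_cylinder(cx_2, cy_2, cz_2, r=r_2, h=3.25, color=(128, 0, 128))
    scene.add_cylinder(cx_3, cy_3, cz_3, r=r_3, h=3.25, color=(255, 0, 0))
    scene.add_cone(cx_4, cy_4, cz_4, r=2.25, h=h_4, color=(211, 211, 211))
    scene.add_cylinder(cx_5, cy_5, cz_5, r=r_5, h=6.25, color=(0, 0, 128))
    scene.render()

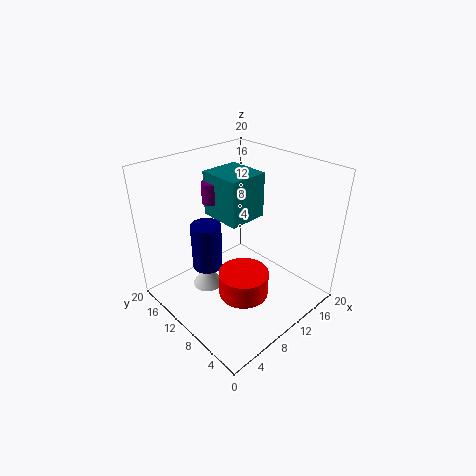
cx_1 = 11.25; cy_1 = 12.25; cz_1 = 10; d_1 = 6.75; h_1 = 7; cx_2 = 11.75; cy_2 = 17.75; cz_2 = 12.25; r_2 = 1.5; cx_3 = 7.25; cy_3 = 6; cz_3 = 4.5; r_3 = 3.25; cx_4 = 7.75; cy_4 = 14.5; cz_4 = 0.75; h_4 = 3.75; cx_5 = 5.5; cy_5 = 11.25; cz_5 = 7; r_5 = 2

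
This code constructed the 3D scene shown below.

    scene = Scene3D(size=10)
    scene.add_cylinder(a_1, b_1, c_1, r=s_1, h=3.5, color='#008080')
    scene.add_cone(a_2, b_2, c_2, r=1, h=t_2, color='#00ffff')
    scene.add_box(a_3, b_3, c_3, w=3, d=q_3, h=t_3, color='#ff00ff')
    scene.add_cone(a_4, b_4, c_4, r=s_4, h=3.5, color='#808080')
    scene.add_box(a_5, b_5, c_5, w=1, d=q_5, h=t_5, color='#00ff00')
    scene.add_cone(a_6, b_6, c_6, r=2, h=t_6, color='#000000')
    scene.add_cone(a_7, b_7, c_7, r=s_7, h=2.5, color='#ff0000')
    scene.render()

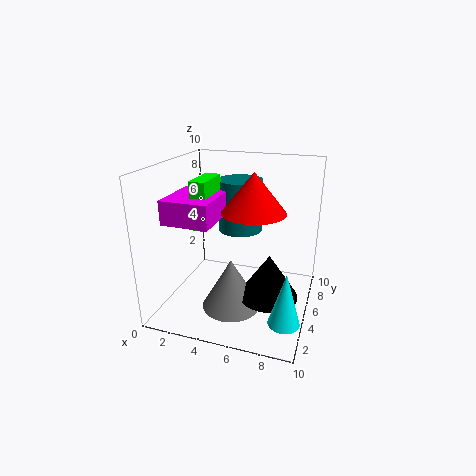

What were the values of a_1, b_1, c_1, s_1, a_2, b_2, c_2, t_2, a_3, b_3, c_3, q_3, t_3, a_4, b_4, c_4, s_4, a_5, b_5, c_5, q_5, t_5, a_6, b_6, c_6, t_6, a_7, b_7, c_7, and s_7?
a_1 = 5; b_1 = 5.5; c_1 = 5.5; s_1 = 1.5; a_2 = 9; b_2 = 2; c_2 = 1; t_2 = 3.5; a_3 = 1.5; b_3 = 1; c_3 = 7; q_3 = 3.5; t_3 = 1.5; a_4 = 5; b_4 = 3.5; c_4 = 0.5; s_4 = 2; a_5 = 3; b_5 = 2; c_5 = 6.5; q_5 = 2.5; t_5 = 3; a_6 = 7.5; b_6 = 4; c_6 = 1.5; t_6 = 3; a_7 = 6.5; b_7 = 3.5; c_7 = 7.5; s_7 = 2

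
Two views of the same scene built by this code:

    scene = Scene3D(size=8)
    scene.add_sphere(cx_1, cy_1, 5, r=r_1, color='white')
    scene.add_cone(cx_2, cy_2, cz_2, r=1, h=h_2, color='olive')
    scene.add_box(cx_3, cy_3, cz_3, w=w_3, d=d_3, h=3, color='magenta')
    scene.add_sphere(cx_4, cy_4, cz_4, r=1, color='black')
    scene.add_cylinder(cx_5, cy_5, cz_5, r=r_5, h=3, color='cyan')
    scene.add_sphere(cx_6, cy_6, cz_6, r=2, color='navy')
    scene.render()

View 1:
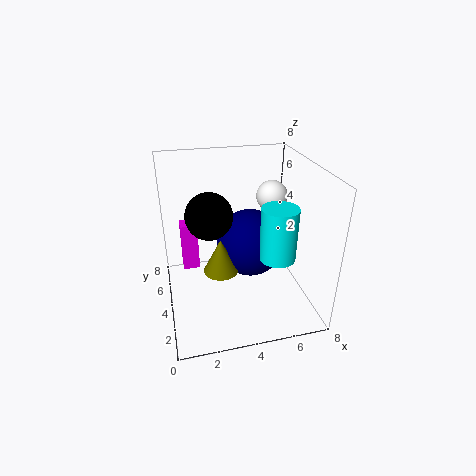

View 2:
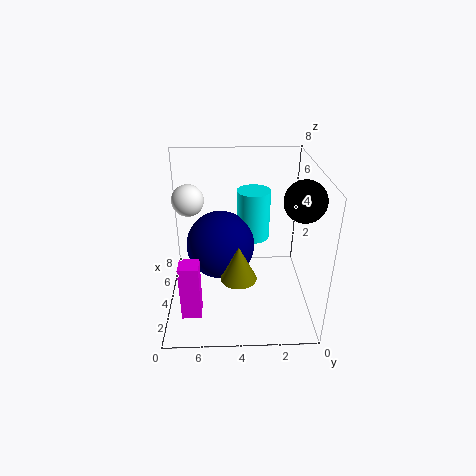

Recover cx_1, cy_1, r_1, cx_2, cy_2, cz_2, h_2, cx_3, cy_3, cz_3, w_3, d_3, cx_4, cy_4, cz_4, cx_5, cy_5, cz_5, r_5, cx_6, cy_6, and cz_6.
cx_1 = 7, cy_1 = 7, r_1 = 1, cx_2 = 3, cy_2 = 4, cz_2 = 2, h_2 = 2, cx_3 = 1, cy_3 = 6, cz_3 = 1, w_3 = 1, d_3 = 1, cx_4 = 2, cy_4 = 1, cz_4 = 7, cx_5 = 6, cy_5 = 3, cz_5 = 3, r_5 = 1, cx_6 = 5, cy_6 = 5, cz_6 = 3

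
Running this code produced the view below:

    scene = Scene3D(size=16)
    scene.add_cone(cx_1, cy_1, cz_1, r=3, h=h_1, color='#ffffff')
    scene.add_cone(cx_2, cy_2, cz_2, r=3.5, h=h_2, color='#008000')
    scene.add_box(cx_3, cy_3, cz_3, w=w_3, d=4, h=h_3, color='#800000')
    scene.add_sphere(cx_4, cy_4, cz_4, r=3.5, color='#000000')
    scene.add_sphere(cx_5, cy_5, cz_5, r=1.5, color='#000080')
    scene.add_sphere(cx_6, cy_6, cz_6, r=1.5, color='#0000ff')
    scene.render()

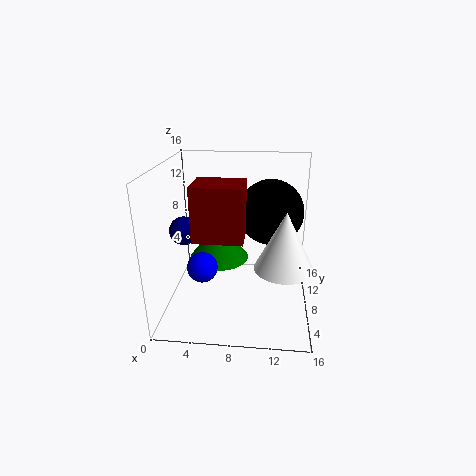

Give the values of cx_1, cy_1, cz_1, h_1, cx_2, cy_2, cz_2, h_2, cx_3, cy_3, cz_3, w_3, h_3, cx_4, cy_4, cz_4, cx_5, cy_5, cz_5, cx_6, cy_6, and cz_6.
cx_1 = 13; cy_1 = 4.5; cz_1 = 6.5; h_1 = 6; cx_2 = 5.5; cy_2 = 10; cz_2 = 4.5; h_2 = 4.5; cx_3 = 4; cy_3 = 3; cz_3 = 9.5; w_3 = 5; h_3 = 5.5; cx_4 = 11.5; cy_4 = 8.5; cz_4 = 11; cx_5 = 2.5; cy_5 = 6; cz_5 = 9.5; cx_6 = 5; cy_6 = 3; cz_6 = 7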